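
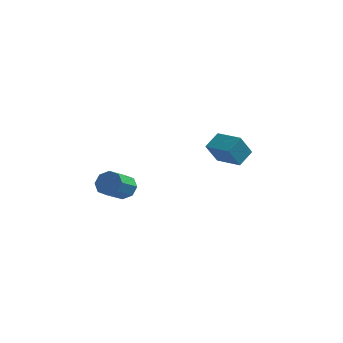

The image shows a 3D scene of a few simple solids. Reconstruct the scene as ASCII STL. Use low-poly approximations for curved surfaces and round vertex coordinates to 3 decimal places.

solid 
facet normal -0.885 0.452 -0.109
outer loop
vertex -0.612 2.202 -3.264
vertex -0.193 3.177 -2.622
vertex -0.123 2.847 -4.562
endloop
endfacet
facet normal -0.338 -0.786 -0.518
outer loop
vertex 1.373 2.083 -4.378
vertex -0.612 2.202 -3.264
vertex -0.123 2.847 -4.562
endloop
endfacet
facet normal -0.885 0.452 -0.109
outer loop
vertex -0.123 2.847 -4.562
vertex -0.193 3.177 -2.622
vertex 0.296 3.822 -3.92
endloop
endfacet
facet normal 0.320 0.421 -0.849
outer loop
vertex 0.296 3.822 -3.92
vertex 1.373 2.083 -4.378
vertex -0.123 2.847 -4.562
endloop
endfacet
facet normal -0.320 -0.421 0.849
outer loop
vertex -0.612 2.202 -3.264
vertex 1.303 2.413 -2.438
vertex -0.193 3.177 -2.622
endloop
endfacet
facet normal -0.338 -0.786 -0.518
outer loop
vertex 0.884 1.438 -3.08
vertex -0.612 2.202 -3.264
vertex 1.373 2.083 -4.378
endloop
endfacet
facet normal -0.320 -0.421 0.849
outer loop
vertex 0.884 1.438 -3.08
vertex 1.303 2.413 -2.438
vertex -0.612 2.202 -3.264
endloop
endfacet
facet normal 0.338 0.786 0.518
outer loop
vertex -0.193 3.177 -2.622
vertex 1.303 2.413 -2.438
vertex 0.296 3.822 -3.92
endloop
endfacet
facet normal 0.320 0.421 -0.849
outer loop
vertex 1.792 3.058 -3.736
vertex 1.373 2.083 -4.378
vertex 0.296 3.822 -3.92
endloop
endfacet
facet normal 0.338 0.786 0.518
outer loop
vertex 0.296 3.822 -3.92
vertex 1.303 2.413 -2.438
vertex 1.792 3.058 -3.736
endloop
endfacet
facet normal 0.885 -0.452 0.109
outer loop
vertex 1.792 3.058 -3.736
vertex 0.884 1.438 -3.08
vertex 1.373 2.083 -4.378
endloop
endfacet
facet normal 0.885 -0.452 0.109
outer loop
vertex 1.303 2.413 -2.438
vertex 0.884 1.438 -3.08
vertex 1.792 3.058 -3.736
endloop
endfacet
facet normal 0.233 0.810 -0.539
outer loop
vertex -2.85 -3.74 -4.512
vertex -3.47 -3.34 -4.179
vertex -2.688 -3.442 -3.994
endloop
endfacet
facet normal 0.937 -0.336 -0.100
outer loop
vertex -2.85 -3.74 -4.512
vertex -2.688 -3.442 -3.994
vertex -3.23 -5.06 -3.635
endloop
endfacet
facet normal 0.937 -0.336 -0.100
outer loop
vertex -3.23 -5.06 -3.635
vertex -2.688 -3.442 -3.994
vertex -3.068 -4.762 -3.117
endloop
endfacet
facet normal -0.232 -0.810 0.539
outer loop
vertex -3.23 -5.06 -3.635
vertex -3.068 -4.762 -3.117
vertex -3.85 -4.66 -3.301
endloop
endfacet
facet normal 0.233 0.810 -0.538
outer loop
vertex -2.688 -3.442 -3.994
vertex -3.47 -3.34 -4.179
vertex -2.984 -3.084 -3.583
endloop
endfacet
facet normal 0.847 0.102 0.521
outer loop
vertex -2.688 -3.442 -3.994
vertex -2.984 -3.084 -3.583
vertex -3.068 -4.762 -3.117
endloop
endfacet
facet normal 0.847 0.102 0.521
outer loop
vertex -3.068 -4.762 -3.117
vertex -2.984 -3.084 -3.583
vertex -3.364 -4.404 -2.706
endloop
endfacet
facet normal -0.232 -0.810 0.538
outer loop
vertex -3.068 -4.762 -3.117
vertex -3.364 -4.404 -2.706
vertex -3.85 -4.66 -3.301
endloop
endfacet
facet normal 0.233 0.810 -0.538
outer loop
vertex -2.984 -3.084 -3.583
vertex -3.47 -3.34 -4.179
vertex -3.565 -2.876 -3.521
endloop
endfacet
facet normal 0.261 0.481 0.837
outer loop
vertex -2.984 -3.084 -3.583
vertex -3.565 -2.876 -3.521
vertex -3.364 -4.404 -2.706
endloop
endfacet
facet normal 0.261 0.481 0.837
outer loop
vertex -3.364 -4.404 -2.706
vertex -3.565 -2.876 -3.521
vertex -3.945 -4.196 -2.644
endloop
endfacet
facet normal -0.233 -0.810 0.538
outer loop
vertex -3.364 -4.404 -2.706
vertex -3.945 -4.196 -2.644
vertex -3.85 -4.66 -3.301
endloop
endfacet
facet normal 0.233 0.810 -0.538
outer loop
vertex -3.565 -2.876 -3.521
vertex -3.47 -3.34 -4.179
vertex -4.09 -2.94 -3.845
endloop
endfacet
facet normal -0.479 0.577 0.662
outer loop
vertex -3.565 -2.876 -3.521
vertex -4.09 -2.94 -3.845
vertex -3.945 -4.196 -2.644
endloop
endfacet
facet normal -0.479 0.577 0.662
outer loop
vertex -3.945 -4.196 -2.644
vertex -4.09 -2.94 -3.845
vertex -4.47 -4.26 -2.968
endloop
endfacet
facet normal -0.233 -0.810 0.538
outer loop
vertex -3.945 -4.196 -2.644
vertex -4.47 -4.26 -2.968
vertex -3.85 -4.66 -3.301
endloop
endfacet
facet normal 0.232 0.810 -0.539
outer loop
vertex -4.09 -2.94 -3.845
vertex -3.47 -3.34 -4.179
vertex -4.252 -3.238 -4.363
endloop
endfacet
facet normal -0.937 0.336 0.100
outer loop
vertex -4.09 -2.94 -3.845
vertex -4.252 -3.238 -4.363
vertex -4.47 -4.26 -2.968
endloop
endfacet
facet normal -0.937 0.336 0.100
outer loop
vertex -4.47 -4.26 -2.968
vertex -4.252 -3.238 -4.363
vertex -4.632 -4.558 -3.486
endloop
endfacet
facet normal -0.233 -0.810 0.539
outer loop
vertex -4.47 -4.26 -2.968
vertex -4.632 -4.558 -3.486
vertex -3.85 -4.66 -3.301
endloop
endfacet
facet normal 0.232 0.810 -0.538
outer loop
vertex -4.252 -3.238 -4.363
vertex -3.47 -3.34 -4.179
vertex -3.956 -3.596 -4.774
endloop
endfacet
facet normal -0.847 -0.102 -0.521
outer loop
vertex -4.252 -3.238 -4.363
vertex -3.956 -3.596 -4.774
vertex -4.632 -4.558 -3.486
endloop
endfacet
facet normal -0.847 -0.102 -0.521
outer loop
vertex -4.632 -4.558 -3.486
vertex -3.956 -3.596 -4.774
vertex -4.336 -4.916 -3.897
endloop
endfacet
facet normal -0.233 -0.810 0.538
outer loop
vertex -4.632 -4.558 -3.486
vertex -4.336 -4.916 -3.897
vertex -3.85 -4.66 -3.301
endloop
endfacet
facet normal 0.233 0.810 -0.538
outer loop
vertex -3.956 -3.596 -4.774
vertex -3.47 -3.34 -4.179
vertex -3.375 -3.804 -4.836
endloop
endfacet
facet normal -0.261 -0.481 -0.837
outer loop
vertex -3.956 -3.596 -4.774
vertex -3.375 -3.804 -4.836
vertex -4.336 -4.916 -3.897
endloop
endfacet
facet normal -0.261 -0.481 -0.837
outer loop
vertex -4.336 -4.916 -3.897
vertex -3.375 -3.804 -4.836
vertex -3.755 -5.124 -3.959
endloop
endfacet
facet normal -0.233 -0.810 0.538
outer loop
vertex -4.336 -4.916 -3.897
vertex -3.755 -5.124 -3.959
vertex -3.85 -4.66 -3.301
endloop
endfacet
facet normal 0.233 0.810 -0.538
outer loop
vertex -3.375 -3.804 -4.836
vertex -3.47 -3.34 -4.179
vertex -2.85 -3.74 -4.512
endloop
endfacet
facet normal 0.479 -0.577 -0.662
outer loop
vertex -3.375 -3.804 -4.836
vertex -2.85 -3.74 -4.512
vertex -3.755 -5.124 -3.959
endloop
endfacet
facet normal 0.479 -0.577 -0.662
outer loop
vertex -3.755 -5.124 -3.959
vertex -2.85 -3.74 -4.512
vertex -3.23 -5.06 -3.635
endloop
endfacet
facet normal -0.233 -0.810 0.538
outer loop
vertex -3.755 -5.124 -3.959
vertex -3.23 -5.06 -3.635
vertex -3.85 -4.66 -3.301
endloop
endfacet

endsolid


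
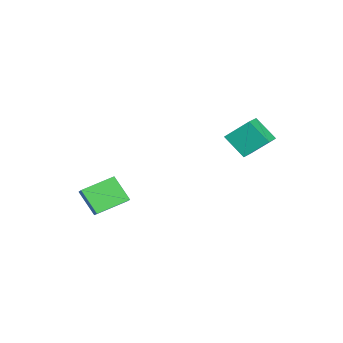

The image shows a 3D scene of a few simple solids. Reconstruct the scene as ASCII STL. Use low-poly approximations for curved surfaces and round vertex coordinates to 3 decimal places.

solid 
facet normal -0.652 0.682 0.330
outer loop
vertex 2.68 -2.868 -2.131
vertex 3.472 -2.39 -1.554
vertex 3.048 -1.874 -3.46
endloop
endfacet
facet normal -0.726 -0.439 -0.529
outer loop
vertex 4.288 -3.17 -4.086
vertex 2.68 -2.868 -2.131
vertex 3.048 -1.874 -3.46
endloop
endfacet
facet normal -0.652 0.682 0.330
outer loop
vertex 3.048 -1.874 -3.46
vertex 3.472 -2.39 -1.554
vertex 3.84 -1.396 -2.883
endloop
endfacet
facet normal 0.217 0.585 -0.782
outer loop
vertex 3.84 -1.396 -2.883
vertex 4.288 -3.17 -4.086
vertex 3.048 -1.874 -3.46
endloop
endfacet
facet normal -0.217 -0.585 0.782
outer loop
vertex 2.68 -2.868 -2.131
vertex 4.712 -3.686 -2.18
vertex 3.472 -2.39 -1.554
endloop
endfacet
facet normal -0.726 -0.439 -0.529
outer loop
vertex 3.92 -4.164 -2.757
vertex 2.68 -2.868 -2.131
vertex 4.288 -3.17 -4.086
endloop
endfacet
facet normal -0.217 -0.585 0.782
outer loop
vertex 3.92 -4.164 -2.757
vertex 4.712 -3.686 -2.18
vertex 2.68 -2.868 -2.131
endloop
endfacet
facet normal 0.726 0.439 0.529
outer loop
vertex 3.472 -2.39 -1.554
vertex 4.712 -3.686 -2.18
vertex 3.84 -1.396 -2.883
endloop
endfacet
facet normal 0.217 0.585 -0.782
outer loop
vertex 5.08 -2.692 -3.509
vertex 4.288 -3.17 -4.086
vertex 3.84 -1.396 -2.883
endloop
endfacet
facet normal 0.726 0.439 0.529
outer loop
vertex 3.84 -1.396 -2.883
vertex 4.712 -3.686 -2.18
vertex 5.08 -2.692 -3.509
endloop
endfacet
facet normal 0.652 -0.682 -0.330
outer loop
vertex 5.08 -2.692 -3.509
vertex 3.92 -4.164 -2.757
vertex 4.288 -3.17 -4.086
endloop
endfacet
facet normal 0.652 -0.682 -0.330
outer loop
vertex 4.712 -3.686 -2.18
vertex 3.92 -4.164 -2.757
vertex 5.08 -2.692 -3.509
endloop
endfacet
facet normal -0.983 0.039 -0.177
outer loop
vertex -3.549 2.873 0.445
vertex -3.284 4.056 -0.761
vertex -3.377 1.568 -0.797
endloop
endfacet
facet normal -0.155 -0.692 0.705
outer loop
vertex -2.276 1.524 -0.599
vertex -3.549 2.873 0.445
vertex -3.377 1.568 -0.797
endloop
endfacet
facet normal -0.983 0.039 -0.177
outer loop
vertex -3.377 1.568 -0.797
vertex -3.284 4.056 -0.761
vertex -3.113 2.751 -2.003
endloop
endfacet
facet normal 0.095 -0.721 -0.686
outer loop
vertex -3.113 2.751 -2.003
vertex -2.276 1.524 -0.599
vertex -3.377 1.568 -0.797
endloop
endfacet
facet normal -0.095 0.721 0.686
outer loop
vertex -3.549 2.873 0.445
vertex -2.183 4.012 -0.563
vertex -3.284 4.056 -0.761
endloop
endfacet
facet normal -0.154 -0.692 0.706
outer loop
vertex -2.447 2.829 0.643
vertex -3.549 2.873 0.445
vertex -2.276 1.524 -0.599
endloop
endfacet
facet normal -0.095 0.721 0.687
outer loop
vertex -2.447 2.829 0.643
vertex -2.183 4.012 -0.563
vertex -3.549 2.873 0.445
endloop
endfacet
facet normal 0.155 0.692 -0.705
outer loop
vertex -3.284 4.056 -0.761
vertex -2.183 4.012 -0.563
vertex -3.113 2.751 -2.003
endloop
endfacet
facet normal 0.095 -0.721 -0.686
outer loop
vertex -2.011 2.707 -1.805
vertex -2.276 1.524 -0.599
vertex -3.113 2.751 -2.003
endloop
endfacet
facet normal 0.154 0.692 -0.705
outer loop
vertex -3.113 2.751 -2.003
vertex -2.183 4.012 -0.563
vertex -2.011 2.707 -1.805
endloop
endfacet
facet normal 0.983 -0.040 0.177
outer loop
vertex -2.011 2.707 -1.805
vertex -2.447 2.829 0.643
vertex -2.276 1.524 -0.599
endloop
endfacet
facet normal 0.983 -0.039 0.177
outer loop
vertex -2.183 4.012 -0.563
vertex -2.447 2.829 0.643
vertex -2.011 2.707 -1.805
endloop
endfacet

endsolid


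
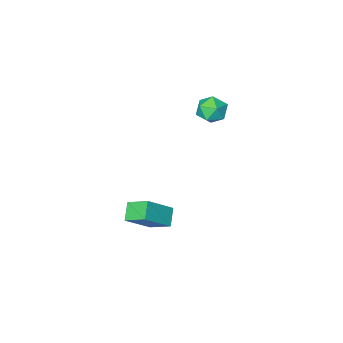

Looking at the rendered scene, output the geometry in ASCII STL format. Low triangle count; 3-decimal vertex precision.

solid 
facet normal -0.771 0.006 -0.636
outer loop
vertex 1.044 -2.152 -2.53
vertex 0.597 -1.247 -1.98
vertex 1.508 -1.585 -3.087
endloop
endfacet
facet normal 0.389 -0.788 -0.478
outer loop
vertex 2.703 -1.593 -2.1
vertex 1.044 -2.152 -2.53
vertex 1.508 -1.585 -3.087
endloop
endfacet
facet normal -0.771 0.005 -0.636
outer loop
vertex 1.508 -1.585 -3.087
vertex 0.597 -1.247 -1.98
vertex 1.06 -0.68 -2.537
endloop
endfacet
facet normal 0.504 0.617 -0.605
outer loop
vertex 1.06 -0.68 -2.537
vertex 2.703 -1.593 -2.1
vertex 1.508 -1.585 -3.087
endloop
endfacet
facet normal -0.504 -0.617 0.605
outer loop
vertex 1.044 -2.152 -2.53
vertex 1.792 -1.255 -0.993
vertex 0.597 -1.247 -1.98
endloop
endfacet
facet normal 0.389 -0.787 -0.478
outer loop
vertex 2.24 -2.16 -1.543
vertex 1.044 -2.152 -2.53
vertex 2.703 -1.593 -2.1
endloop
endfacet
facet normal -0.503 -0.617 0.605
outer loop
vertex 2.24 -2.16 -1.543
vertex 1.792 -1.255 -0.993
vertex 1.044 -2.152 -2.53
endloop
endfacet
facet normal -0.389 0.787 0.478
outer loop
vertex 0.597 -1.247 -1.98
vertex 1.792 -1.255 -0.993
vertex 1.06 -0.68 -2.537
endloop
endfacet
facet normal 0.504 0.617 -0.605
outer loop
vertex 2.256 -0.688 -1.55
vertex 2.703 -1.593 -2.1
vertex 1.06 -0.68 -2.537
endloop
endfacet
facet normal -0.389 0.788 0.478
outer loop
vertex 1.06 -0.68 -2.537
vertex 1.792 -1.255 -0.993
vertex 2.256 -0.688 -1.55
endloop
endfacet
facet normal 0.772 -0.005 0.636
outer loop
vertex 2.256 -0.688 -1.55
vertex 2.24 -2.16 -1.543
vertex 2.703 -1.593 -2.1
endloop
endfacet
facet normal 0.771 -0.005 0.637
outer loop
vertex 1.792 -1.255 -0.993
vertex 2.24 -2.16 -1.543
vertex 2.256 -0.688 -1.55
endloop
endfacet
facet normal -0.997 -0.075 0.007
outer loop
vertex -2.121 -1.717 2.679
vertex -2.081 -2.196 3.251
vertex -2.135 -1.463 3.381
endloop
endfacet
facet normal -0.792 0.569 -0.222
outer loop
vertex -2.121 -1.717 2.679
vertex -2.135 -1.463 3.381
vertex -1.733 -1.106 2.863
endloop
endfacet
facet normal -0.374 0.477 -0.795
outer loop
vertex -2.121 -1.717 2.679
vertex -1.733 -1.106 2.863
vertex -1.431 -1.619 2.413
endloop
endfacet
facet normal -0.323 -0.223 -0.920
outer loop
vertex -2.121 -1.717 2.679
vertex -1.431 -1.619 2.413
vertex -1.646 -2.292 2.652
endloop
endfacet
facet normal -0.708 -0.565 -0.424
outer loop
vertex -2.121 -1.717 2.679
vertex -1.646 -2.292 2.652
vertex -2.081 -2.196 3.251
endloop
endfacet
facet normal -0.397 0.870 0.291
outer loop
vertex -1.733 -1.106 2.863
vertex -2.135 -1.463 3.381
vertex -1.454 -1.208 3.548
endloop
endfacet
facet normal -0.730 -0.171 0.662
outer loop
vertex -2.135 -1.463 3.381
vertex -2.081 -2.196 3.251
vertex -1.669 -1.881 3.787
endloop
endfacet
facet normal -0.263 -0.964 -0.036
outer loop
vertex -2.081 -2.196 3.251
vertex -1.646 -2.292 2.652
vertex -1.367 -2.394 3.337
endloop
endfacet
facet normal 0.360 -0.412 -0.837
outer loop
vertex -1.646 -2.292 2.652
vertex -1.431 -1.619 2.413
vertex -0.965 -2.037 2.819
endloop
endfacet
facet normal 0.276 0.721 -0.636
outer loop
vertex -1.431 -1.619 2.413
vertex -1.733 -1.106 2.863
vertex -1.019 -1.304 2.949
endloop
endfacet
facet normal 0.323 0.223 0.920
outer loop
vertex -0.979 -1.783 3.521
vertex -1.454 -1.208 3.548
vertex -1.669 -1.881 3.787
endloop
endfacet
facet normal 0.374 -0.477 0.795
outer loop
vertex -0.979 -1.783 3.521
vertex -1.669 -1.881 3.787
vertex -1.367 -2.394 3.337
endloop
endfacet
facet normal 0.792 -0.569 0.222
outer loop
vertex -0.979 -1.783 3.521
vertex -1.367 -2.394 3.337
vertex -0.965 -2.037 2.819
endloop
endfacet
facet normal 0.997 0.075 -0.007
outer loop
vertex -0.979 -1.783 3.521
vertex -0.965 -2.037 2.819
vertex -1.019 -1.304 2.949
endloop
endfacet
facet normal 0.708 0.565 0.424
outer loop
vertex -0.979 -1.783 3.521
vertex -1.019 -1.304 2.949
vertex -1.454 -1.208 3.548
endloop
endfacet
facet normal -0.360 0.412 0.837
outer loop
vertex -1.669 -1.881 3.787
vertex -1.454 -1.208 3.548
vertex -2.135 -1.463 3.381
endloop
endfacet
facet normal -0.276 -0.721 0.636
outer loop
vertex -1.367 -2.394 3.337
vertex -1.669 -1.881 3.787
vertex -2.081 -2.196 3.251
endloop
endfacet
facet normal 0.397 -0.870 -0.291
outer loop
vertex -0.965 -2.037 2.819
vertex -1.367 -2.394 3.337
vertex -1.646 -2.292 2.652
endloop
endfacet
facet normal 0.730 0.171 -0.662
outer loop
vertex -1.019 -1.304 2.949
vertex -0.965 -2.037 2.819
vertex -1.431 -1.619 2.413
endloop
endfacet
facet normal 0.263 0.964 0.036
outer loop
vertex -1.454 -1.208 3.548
vertex -1.019 -1.304 2.949
vertex -1.733 -1.106 2.863
endloop
endfacet

endsolid


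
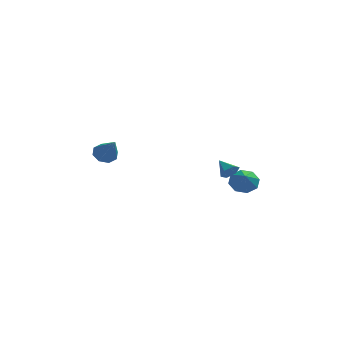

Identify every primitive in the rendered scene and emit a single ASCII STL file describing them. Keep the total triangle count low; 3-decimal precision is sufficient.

solid 
facet normal 0.547 -0.681 -0.487
outer loop
vertex 3.361 2.681 0.341
vertex 3.025 2.205 0.63
vertex 2.822 2.448 0.062
endloop
endfacet
facet normal -0.128 0.869 -0.479
outer loop
vertex 3.361 2.681 0.341
vertex 2.822 2.448 0.062
vertex 2.375 3.015 1.21
endloop
endfacet
facet normal 0.547 -0.681 -0.487
outer loop
vertex 2.822 2.448 0.062
vertex 3.025 2.205 0.63
vertex 2.486 1.972 0.351
endloop
endfacet
facet normal -0.830 0.300 -0.471
outer loop
vertex 2.822 2.448 0.062
vertex 2.486 1.972 0.351
vertex 2.375 3.015 1.21
endloop
endfacet
facet normal 0.547 -0.680 -0.488
outer loop
vertex 2.486 1.972 0.351
vertex 3.025 2.205 0.63
vertex 2.69 1.729 0.918
endloop
endfacet
facet normal -0.936 -0.278 0.217
outer loop
vertex 2.486 1.972 0.351
vertex 2.69 1.729 0.918
vertex 2.375 3.015 1.21
endloop
endfacet
facet normal 0.547 -0.680 -0.488
outer loop
vertex 2.69 1.729 0.918
vertex 3.025 2.205 0.63
vertex 3.229 1.962 1.197
endloop
endfacet
facet normal -0.340 -0.287 0.896
outer loop
vertex 2.69 1.729 0.918
vertex 3.229 1.962 1.197
vertex 2.375 3.015 1.21
endloop
endfacet
facet normal 0.546 -0.681 -0.488
outer loop
vertex 3.229 1.962 1.197
vertex 3.025 2.205 0.63
vertex 3.564 2.438 0.908
endloop
endfacet
facet normal 0.363 0.283 0.888
outer loop
vertex 3.229 1.962 1.197
vertex 3.564 2.438 0.908
vertex 2.375 3.015 1.21
endloop
endfacet
facet normal 0.546 -0.681 -0.487
outer loop
vertex 3.564 2.438 0.908
vertex 3.025 2.205 0.63
vertex 3.361 2.681 0.341
endloop
endfacet
facet normal 0.469 0.860 0.201
outer loop
vertex 3.564 2.438 0.908
vertex 3.361 2.681 0.341
vertex 2.375 3.015 1.21
endloop
endfacet
facet normal -0.343 0.598 -0.724
outer loop
vertex -3.639 3.832 0.887
vertex -4.318 3.939 1.297
vertex -3.61 4.31 1.268
endloop
endfacet
facet normal 0.999 -0.042 -0.023
outer loop
vertex -3.639 3.832 0.887
vertex -3.61 4.31 1.268
vertex -3.642 2.761 2.723
endloop
endfacet
facet normal -0.343 0.597 -0.725
outer loop
vertex -3.61 4.31 1.268
vertex -4.318 3.939 1.297
vertex -3.995 4.571 1.665
endloop
endfacet
facet normal 0.773 0.426 0.470
outer loop
vertex -3.61 4.31 1.268
vertex -3.995 4.571 1.665
vertex -3.642 2.761 2.723
endloop
endfacet
facet normal -0.343 0.597 -0.725
outer loop
vertex -3.995 4.571 1.665
vertex -4.318 3.939 1.297
vertex -4.569 4.462 1.847
endloop
endfacet
facet normal 0.166 0.522 0.837
outer loop
vertex -3.995 4.571 1.665
vertex -4.569 4.462 1.847
vertex -3.642 2.761 2.723
endloop
endfacet
facet normal -0.342 0.598 -0.725
outer loop
vertex -4.569 4.462 1.847
vertex -4.318 3.939 1.297
vertex -4.996 4.047 1.706
endloop
endfacet
facet normal -0.469 0.189 0.863
outer loop
vertex -4.569 4.462 1.847
vertex -4.996 4.047 1.706
vertex -3.642 2.761 2.723
endloop
endfacet
facet normal -0.342 0.598 -0.725
outer loop
vertex -4.996 4.047 1.706
vertex -4.318 3.939 1.297
vertex -5.026 3.568 1.325
endloop
endfacet
facet normal -0.758 -0.376 0.533
outer loop
vertex -4.996 4.047 1.706
vertex -5.026 3.568 1.325
vertex -3.642 2.761 2.723
endloop
endfacet
facet normal -0.342 0.598 -0.725
outer loop
vertex -5.026 3.568 1.325
vertex -4.318 3.939 1.297
vertex -4.641 3.307 0.928
endloop
endfacet
facet normal -0.533 -0.845 0.039
outer loop
vertex -5.026 3.568 1.325
vertex -4.641 3.307 0.928
vertex -3.642 2.761 2.723
endloop
endfacet
facet normal -0.343 0.598 -0.724
outer loop
vertex -4.641 3.307 0.928
vertex -4.318 3.939 1.297
vertex -4.066 3.416 0.746
endloop
endfacet
facet normal 0.075 -0.942 -0.328
outer loop
vertex -4.641 3.307 0.928
vertex -4.066 3.416 0.746
vertex -3.642 2.761 2.723
endloop
endfacet
facet normal -0.343 0.598 -0.724
outer loop
vertex -4.066 3.416 0.746
vertex -4.318 3.939 1.297
vertex -3.639 3.832 0.887
endloop
endfacet
facet normal 0.710 -0.609 -0.354
outer loop
vertex -4.066 3.416 0.746
vertex -3.639 3.832 0.887
vertex -3.642 2.761 2.723
endloop
endfacet
facet normal -0.040 0.710 -0.703
outer loop
vertex 4.757 4.308 -0.874
vertex 3.838 4.148 -0.984
vertex 4.353 4.715 -0.44
endloop
endfacet
facet normal 0.683 -0.094 0.724
outer loop
vertex 4.757 4.308 -0.874
vertex 4.353 4.715 -0.44
vertex 3.882 3.332 -0.176
endloop
endfacet
facet normal -0.038 0.710 -0.704
outer loop
vertex 4.353 4.715 -0.44
vertex 3.838 4.148 -0.984
vertex 3.647 4.791 -0.325
endloop
endfacet
facet normal 0.173 0.128 0.977
outer loop
vertex 4.353 4.715 -0.44
vertex 3.647 4.791 -0.325
vertex 3.882 3.332 -0.176
endloop
endfacet
facet normal -0.039 0.710 -0.704
outer loop
vertex 3.647 4.791 -0.325
vertex 3.838 4.148 -0.984
vertex 3.052 4.49 -0.596
endloop
endfacet
facet normal -0.424 0.024 0.905
outer loop
vertex 3.647 4.791 -0.325
vertex 3.052 4.49 -0.596
vertex 3.882 3.332 -0.176
endloop
endfacet
facet normal -0.039 0.710 -0.704
outer loop
vertex 3.052 4.49 -0.596
vertex 3.838 4.148 -0.984
vertex 2.918 3.988 -1.095
endloop
endfacet
facet normal -0.760 -0.345 0.551
outer loop
vertex 3.052 4.49 -0.596
vertex 2.918 3.988 -1.095
vertex 3.882 3.332 -0.176
endloop
endfacet
facet normal -0.039 0.711 -0.703
outer loop
vertex 2.918 3.988 -1.095
vertex 3.838 4.148 -0.984
vertex 3.322 3.581 -1.529
endloop
endfacet
facet normal -0.636 -0.762 0.123
outer loop
vertex 2.918 3.988 -1.095
vertex 3.322 3.581 -1.529
vertex 3.882 3.332 -0.176
endloop
endfacet
facet normal -0.038 0.710 -0.703
outer loop
vertex 3.322 3.581 -1.529
vertex 3.838 4.148 -0.984
vertex 4.029 3.506 -1.643
endloop
endfacet
facet normal -0.125 -0.984 -0.129
outer loop
vertex 3.322 3.581 -1.529
vertex 4.029 3.506 -1.643
vertex 3.882 3.332 -0.176
endloop
endfacet
facet normal -0.039 0.710 -0.703
outer loop
vertex 4.029 3.506 -1.643
vertex 3.838 4.148 -0.984
vertex 4.623 3.807 -1.372
endloop
endfacet
facet normal 0.472 -0.880 -0.057
outer loop
vertex 4.029 3.506 -1.643
vertex 4.623 3.807 -1.372
vertex 3.882 3.332 -0.176
endloop
endfacet
facet normal -0.039 0.710 -0.703
outer loop
vertex 4.623 3.807 -1.372
vertex 3.838 4.148 -0.984
vertex 4.757 4.308 -0.874
endloop
endfacet
facet normal 0.807 -0.511 0.297
outer loop
vertex 4.623 3.807 -1.372
vertex 4.757 4.308 -0.874
vertex 3.882 3.332 -0.176
endloop
endfacet

endsolid


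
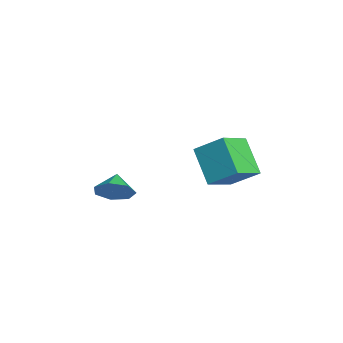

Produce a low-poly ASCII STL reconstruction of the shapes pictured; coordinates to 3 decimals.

solid 
facet normal 0.831 -0.199 -0.519
outer loop
vertex -0.12 -3.303 -1.331
vertex -0.522 -3.033 -2.078
vertex -0.045 -2.553 -1.499
endloop
endfacet
facet normal -0.078 0.225 0.971
outer loop
vertex -0.12 -3.303 -1.331
vertex -0.045 -2.553 -1.499
vertex -1.378 -2.827 -1.542
endloop
endfacet
facet normal 0.831 -0.199 -0.520
outer loop
vertex -0.045 -2.553 -1.499
vertex -0.522 -3.033 -2.078
vertex -0.33 -2.164 -2.103
endloop
endfacet
facet normal -0.181 0.786 0.591
outer loop
vertex -0.045 -2.553 -1.499
vertex -0.33 -2.164 -2.103
vertex -1.378 -2.827 -1.542
endloop
endfacet
facet normal 0.831 -0.198 -0.520
outer loop
vertex -0.33 -2.164 -2.103
vertex -0.522 -3.033 -2.078
vertex -0.759 -2.429 -2.687
endloop
endfacet
facet normal -0.532 0.847 0.007
outer loop
vertex -0.33 -2.164 -2.103
vertex -0.759 -2.429 -2.687
vertex -1.378 -2.827 -1.542
endloop
endfacet
facet normal 0.831 -0.199 -0.520
outer loop
vertex -0.759 -2.429 -2.687
vertex -0.522 -3.033 -2.078
vertex -1.01 -3.149 -2.813
endloop
endfacet
facet normal -0.867 0.362 -0.343
outer loop
vertex -0.759 -2.429 -2.687
vertex -1.01 -3.149 -2.813
vertex -1.378 -2.827 -1.542
endloop
endfacet
facet normal 0.831 -0.200 -0.520
outer loop
vertex -1.01 -3.149 -2.813
vertex -0.522 -3.033 -2.078
vertex -0.894 -3.781 -2.385
endloop
endfacet
facet normal -0.933 -0.302 -0.194
outer loop
vertex -1.01 -3.149 -2.813
vertex -0.894 -3.781 -2.385
vertex -1.378 -2.827 -1.542
endloop
endfacet
facet normal 0.830 -0.200 -0.520
outer loop
vertex -0.894 -3.781 -2.385
vertex -0.522 -3.033 -2.078
vertex -0.497 -3.849 -1.725
endloop
endfacet
facet normal -0.680 -0.648 0.343
outer loop
vertex -0.894 -3.781 -2.385
vertex -0.497 -3.849 -1.725
vertex -1.378 -2.827 -1.542
endloop
endfacet
facet normal 0.831 -0.199 -0.519
outer loop
vertex -0.497 -3.849 -1.725
vertex -0.522 -3.033 -2.078
vertex -0.12 -3.303 -1.331
endloop
endfacet
facet normal -0.300 -0.413 0.860
outer loop
vertex -0.497 -3.849 -1.725
vertex -0.12 -3.303 -1.331
vertex -1.378 -2.827 -1.542
endloop
endfacet
facet normal -0.614 0.676 -0.407
outer loop
vertex -2.598 1.461 -1.122
vertex -1.983 2.574 -0.201
vertex -1.277 1.848 -2.474
endloop
endfacet
facet normal -0.392 -0.709 -0.586
outer loop
vertex -0.257 0.726 -1.799
vertex -2.598 1.461 -1.122
vertex -1.277 1.848 -2.474
endloop
endfacet
facet normal -0.615 0.676 -0.407
outer loop
vertex -1.277 1.848 -2.474
vertex -1.983 2.574 -0.201
vertex -0.662 2.962 -1.553
endloop
endfacet
facet normal 0.685 0.201 -0.700
outer loop
vertex -0.662 2.962 -1.553
vertex -0.257 0.726 -1.799
vertex -1.277 1.848 -2.474
endloop
endfacet
facet normal -0.685 -0.201 0.700
outer loop
vertex -2.598 1.461 -1.122
vertex -0.963 1.452 0.474
vertex -1.983 2.574 -0.201
endloop
endfacet
facet normal -0.392 -0.709 -0.587
outer loop
vertex -1.578 0.338 -0.447
vertex -2.598 1.461 -1.122
vertex -0.257 0.726 -1.799
endloop
endfacet
facet normal -0.685 -0.201 0.700
outer loop
vertex -1.578 0.338 -0.447
vertex -0.963 1.452 0.474
vertex -2.598 1.461 -1.122
endloop
endfacet
facet normal 0.392 0.709 0.586
outer loop
vertex -1.983 2.574 -0.201
vertex -0.963 1.452 0.474
vertex -0.662 2.962 -1.553
endloop
endfacet
facet normal 0.685 0.201 -0.700
outer loop
vertex 0.358 1.839 -0.878
vertex -0.257 0.726 -1.799
vertex -0.662 2.962 -1.553
endloop
endfacet
facet normal 0.392 0.709 0.586
outer loop
vertex -0.662 2.962 -1.553
vertex -0.963 1.452 0.474
vertex 0.358 1.839 -0.878
endloop
endfacet
facet normal 0.615 -0.676 0.407
outer loop
vertex 0.358 1.839 -0.878
vertex -1.578 0.338 -0.447
vertex -0.257 0.726 -1.799
endloop
endfacet
facet normal 0.615 -0.676 0.407
outer loop
vertex -0.963 1.452 0.474
vertex -1.578 0.338 -0.447
vertex 0.358 1.839 -0.878
endloop
endfacet

endsolid


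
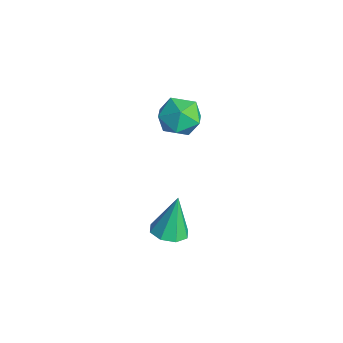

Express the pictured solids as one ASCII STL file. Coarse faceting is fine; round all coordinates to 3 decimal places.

solid 
facet normal -0.943 -0.070 0.326
outer loop
vertex -2.443 2.132 2.026
vertex -2.437 1.028 1.808
vertex -2.115 1.403 2.819
endloop
endfacet
facet normal -0.594 0.455 0.664
outer loop
vertex -2.443 2.132 2.026
vertex -2.115 1.403 2.819
vertex -1.548 2.364 2.668
endloop
endfacet
facet normal -0.361 0.916 0.172
outer loop
vertex -2.443 2.132 2.026
vertex -1.548 2.364 2.668
vertex -1.521 2.582 1.565
endloop
endfacet
facet normal -0.566 0.678 -0.469
outer loop
vertex -2.443 2.132 2.026
vertex -1.521 2.582 1.565
vertex -2.07 1.756 1.033
endloop
endfacet
facet normal -0.925 0.069 -0.374
outer loop
vertex -2.443 2.132 2.026
vertex -2.07 1.756 1.033
vertex -2.437 1.028 1.808
endloop
endfacet
facet normal -0.025 0.169 0.985
outer loop
vertex -1.548 2.364 2.668
vertex -2.115 1.403 2.819
vertex -0.99 1.404 2.847
endloop
endfacet
facet normal -0.588 -0.679 0.439
outer loop
vertex -2.115 1.403 2.819
vertex -2.437 1.028 1.808
vertex -1.539 0.578 2.315
endloop
endfacet
facet normal -0.560 -0.455 -0.692
outer loop
vertex -2.437 1.028 1.808
vertex -2.07 1.756 1.033
vertex -1.512 0.796 1.212
endloop
endfacet
facet normal 0.021 0.532 -0.847
outer loop
vertex -2.07 1.756 1.033
vertex -1.521 2.582 1.565
vertex -0.945 1.757 1.061
endloop
endfacet
facet normal 0.352 0.917 0.190
outer loop
vertex -1.521 2.582 1.565
vertex -1.548 2.364 2.668
vertex -0.623 2.132 2.072
endloop
endfacet
facet normal 0.566 -0.678 0.469
outer loop
vertex -0.617 1.028 1.854
vertex -0.99 1.404 2.847
vertex -1.539 0.578 2.315
endloop
endfacet
facet normal 0.361 -0.916 -0.172
outer loop
vertex -0.617 1.028 1.854
vertex -1.539 0.578 2.315
vertex -1.512 0.796 1.212
endloop
endfacet
facet normal 0.594 -0.455 -0.664
outer loop
vertex -0.617 1.028 1.854
vertex -1.512 0.796 1.212
vertex -0.945 1.757 1.061
endloop
endfacet
facet normal 0.943 0.070 -0.326
outer loop
vertex -0.617 1.028 1.854
vertex -0.945 1.757 1.061
vertex -0.623 2.132 2.072
endloop
endfacet
facet normal 0.925 -0.069 0.374
outer loop
vertex -0.617 1.028 1.854
vertex -0.623 2.132 2.072
vertex -0.99 1.404 2.847
endloop
endfacet
facet normal -0.021 -0.532 0.847
outer loop
vertex -1.539 0.578 2.315
vertex -0.99 1.404 2.847
vertex -2.115 1.403 2.819
endloop
endfacet
facet normal -0.352 -0.917 -0.190
outer loop
vertex -1.512 0.796 1.212
vertex -1.539 0.578 2.315
vertex -2.437 1.028 1.808
endloop
endfacet
facet normal 0.025 -0.169 -0.985
outer loop
vertex -0.945 1.757 1.061
vertex -1.512 0.796 1.212
vertex -2.07 1.756 1.033
endloop
endfacet
facet normal 0.588 0.679 -0.439
outer loop
vertex -0.623 2.132 2.072
vertex -0.945 1.757 1.061
vertex -1.521 2.582 1.565
endloop
endfacet
facet normal 0.560 0.455 0.692
outer loop
vertex -0.99 1.404 2.847
vertex -0.623 2.132 2.072
vertex -1.548 2.364 2.668
endloop
endfacet
facet normal 0.156 -0.275 -0.949
outer loop
vertex 4.65 -1.212 0.355
vertex 3.814 -1.171 0.206
vertex 4.461 -0.623 0.153
endloop
endfacet
facet normal 0.819 0.403 0.408
outer loop
vertex 4.65 -1.212 0.355
vertex 4.461 -0.623 0.153
vertex 3.506 -0.629 2.074
endloop
endfacet
facet normal 0.156 -0.276 -0.949
outer loop
vertex 4.461 -0.623 0.153
vertex 3.814 -1.171 0.206
vertex 3.894 -0.355 -0.018
endloop
endfacet
facet normal 0.373 0.909 0.188
outer loop
vertex 4.461 -0.623 0.153
vertex 3.894 -0.355 -0.018
vertex 3.506 -0.629 2.074
endloop
endfacet
facet normal 0.156 -0.276 -0.948
outer loop
vertex 3.894 -0.355 -0.018
vertex 3.814 -1.171 0.206
vertex 3.279 -0.566 -0.058
endloop
endfacet
facet normal -0.328 0.943 0.063
outer loop
vertex 3.894 -0.355 -0.018
vertex 3.279 -0.566 -0.058
vertex 3.506 -0.629 2.074
endloop
endfacet
facet normal 0.157 -0.275 -0.949
outer loop
vertex 3.279 -0.566 -0.058
vertex 3.814 -1.171 0.206
vertex 2.979 -1.131 0.056
endloop
endfacet
facet normal -0.869 0.483 0.107
outer loop
vertex 3.279 -0.566 -0.058
vertex 2.979 -1.131 0.056
vertex 3.506 -0.629 2.074
endloop
endfacet
facet normal 0.157 -0.275 -0.948
outer loop
vertex 2.979 -1.131 0.056
vertex 3.814 -1.171 0.206
vertex 3.167 -1.72 0.258
endloop
endfacet
facet normal -0.935 -0.198 0.293
outer loop
vertex 2.979 -1.131 0.056
vertex 3.167 -1.72 0.258
vertex 3.506 -0.629 2.074
endloop
endfacet
facet normal 0.157 -0.275 -0.948
outer loop
vertex 3.167 -1.72 0.258
vertex 3.814 -1.171 0.206
vertex 3.735 -1.988 0.43
endloop
endfacet
facet normal -0.488 -0.705 0.515
outer loop
vertex 3.167 -1.72 0.258
vertex 3.735 -1.988 0.43
vertex 3.506 -0.629 2.074
endloop
endfacet
facet normal 0.156 -0.275 -0.949
outer loop
vertex 3.735 -1.988 0.43
vertex 3.814 -1.171 0.206
vertex 4.349 -1.777 0.47
endloop
endfacet
facet normal 0.212 -0.739 0.640
outer loop
vertex 3.735 -1.988 0.43
vertex 4.349 -1.777 0.47
vertex 3.506 -0.629 2.074
endloop
endfacet
facet normal 0.156 -0.276 -0.949
outer loop
vertex 4.349 -1.777 0.47
vertex 3.814 -1.171 0.206
vertex 4.65 -1.212 0.355
endloop
endfacet
facet normal 0.753 -0.280 0.596
outer loop
vertex 4.349 -1.777 0.47
vertex 4.65 -1.212 0.355
vertex 3.506 -0.629 2.074
endloop
endfacet

endsolid


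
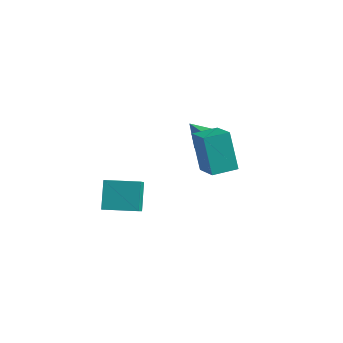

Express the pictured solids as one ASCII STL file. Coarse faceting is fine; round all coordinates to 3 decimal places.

solid 
facet normal -0.610 -0.793 -0.012
outer loop
vertex 3.652 -0.329 -0.984
vertex 2.521 0.552 -1.738
vertex 4.455 -0.918 -2.878
endloop
endfacet
facet normal 0.698 -0.544 0.465
outer loop
vertex 5.259 0.128 -2.862
vertex 3.652 -0.329 -0.984
vertex 4.455 -0.918 -2.878
endloop
endfacet
facet normal -0.610 -0.793 -0.012
outer loop
vertex 4.455 -0.918 -2.878
vertex 2.521 0.552 -1.738
vertex 3.324 -0.037 -3.632
endloop
endfacet
facet normal 0.376 -0.275 -0.885
outer loop
vertex 3.324 -0.037 -3.632
vertex 5.259 0.128 -2.862
vertex 4.455 -0.918 -2.878
endloop
endfacet
facet normal -0.376 0.275 0.885
outer loop
vertex 3.652 -0.329 -0.984
vertex 3.325 1.598 -1.722
vertex 2.521 0.552 -1.738
endloop
endfacet
facet normal 0.698 -0.544 0.465
outer loop
vertex 4.456 0.717 -0.968
vertex 3.652 -0.329 -0.984
vertex 5.259 0.128 -2.862
endloop
endfacet
facet normal -0.376 0.275 0.885
outer loop
vertex 4.456 0.717 -0.968
vertex 3.325 1.598 -1.722
vertex 3.652 -0.329 -0.984
endloop
endfacet
facet normal -0.698 0.544 -0.465
outer loop
vertex 2.521 0.552 -1.738
vertex 3.325 1.598 -1.722
vertex 3.324 -0.037 -3.632
endloop
endfacet
facet normal 0.376 -0.275 -0.885
outer loop
vertex 4.128 1.009 -3.616
vertex 5.259 0.128 -2.862
vertex 3.324 -0.037 -3.632
endloop
endfacet
facet normal -0.698 0.544 -0.465
outer loop
vertex 3.324 -0.037 -3.632
vertex 3.325 1.598 -1.722
vertex 4.128 1.009 -3.616
endloop
endfacet
facet normal 0.610 0.793 0.012
outer loop
vertex 4.128 1.009 -3.616
vertex 4.456 0.717 -0.968
vertex 5.259 0.128 -2.862
endloop
endfacet
facet normal 0.610 0.793 0.012
outer loop
vertex 3.325 1.598 -1.722
vertex 4.456 0.717 -0.968
vertex 4.128 1.009 -3.616
endloop
endfacet
facet normal 0.883 -0.307 -0.356
outer loop
vertex 2.798 2.459 -2.707
vertex 2.433 2.061 -3.269
vertex 2.642 2.803 -3.39
endloop
endfacet
facet normal -0.051 0.887 0.459
outer loop
vertex 2.798 2.459 -2.707
vertex 2.642 2.803 -3.39
vertex 1.347 2.439 -2.831
endloop
endfacet
facet normal 0.883 -0.307 -0.356
outer loop
vertex 2.642 2.803 -3.39
vertex 2.433 2.061 -3.269
vertex 2.277 2.404 -3.952
endloop
endfacet
facet normal -0.391 0.851 -0.351
outer loop
vertex 2.642 2.803 -3.39
vertex 2.277 2.404 -3.952
vertex 1.347 2.439 -2.831
endloop
endfacet
facet normal 0.882 -0.308 -0.356
outer loop
vertex 2.277 2.404 -3.952
vertex 2.433 2.061 -3.269
vertex 2.067 1.663 -3.831
endloop
endfacet
facet normal -0.763 0.112 -0.637
outer loop
vertex 2.277 2.404 -3.952
vertex 2.067 1.663 -3.831
vertex 1.347 2.439 -2.831
endloop
endfacet
facet normal 0.882 -0.307 -0.357
outer loop
vertex 2.067 1.663 -3.831
vertex 2.433 2.061 -3.269
vertex 2.223 1.319 -3.149
endloop
endfacet
facet normal -0.798 -0.591 -0.116
outer loop
vertex 2.067 1.663 -3.831
vertex 2.223 1.319 -3.149
vertex 1.347 2.439 -2.831
endloop
endfacet
facet normal 0.883 -0.307 -0.356
outer loop
vertex 2.223 1.319 -3.149
vertex 2.433 2.061 -3.269
vertex 2.589 1.718 -2.586
endloop
endfacet
facet normal -0.459 -0.556 0.693
outer loop
vertex 2.223 1.319 -3.149
vertex 2.589 1.718 -2.586
vertex 1.347 2.439 -2.831
endloop
endfacet
facet normal 0.883 -0.307 -0.356
outer loop
vertex 2.589 1.718 -2.586
vertex 2.433 2.061 -3.269
vertex 2.798 2.459 -2.707
endloop
endfacet
facet normal -0.086 0.184 0.979
outer loop
vertex 2.589 1.718 -2.586
vertex 2.798 2.459 -2.707
vertex 1.347 2.439 -2.831
endloop
endfacet
facet normal -0.908 -0.418 -0.013
outer loop
vertex 0.5 -3.999 -2.632
vertex 0.01 -2.898 -3.73
vertex 0.965 -4.972 -3.814
endloop
endfacet
facet normal 0.300 -0.675 0.674
outer loop
vertex 2.51 -4.262 -3.79
vertex 0.5 -3.999 -2.632
vertex 0.965 -4.972 -3.814
endloop
endfacet
facet normal -0.908 -0.418 -0.014
outer loop
vertex 0.965 -4.972 -3.814
vertex 0.01 -2.898 -3.73
vertex 0.476 -3.871 -4.912
endloop
endfacet
facet normal 0.291 -0.608 -0.739
outer loop
vertex 0.476 -3.871 -4.912
vertex 2.51 -4.262 -3.79
vertex 0.965 -4.972 -3.814
endloop
endfacet
facet normal -0.291 0.608 0.739
outer loop
vertex 0.5 -3.999 -2.632
vertex 1.555 -2.188 -3.706
vertex 0.01 -2.898 -3.73
endloop
endfacet
facet normal 0.300 -0.675 0.674
outer loop
vertex 2.044 -3.289 -2.608
vertex 0.5 -3.999 -2.632
vertex 2.51 -4.262 -3.79
endloop
endfacet
facet normal -0.291 0.608 0.739
outer loop
vertex 2.044 -3.289 -2.608
vertex 1.555 -2.188 -3.706
vertex 0.5 -3.999 -2.632
endloop
endfacet
facet normal -0.300 0.675 -0.674
outer loop
vertex 0.01 -2.898 -3.73
vertex 1.555 -2.188 -3.706
vertex 0.476 -3.871 -4.912
endloop
endfacet
facet normal 0.291 -0.608 -0.739
outer loop
vertex 2.02 -3.161 -4.888
vertex 2.51 -4.262 -3.79
vertex 0.476 -3.871 -4.912
endloop
endfacet
facet normal -0.300 0.675 -0.674
outer loop
vertex 0.476 -3.871 -4.912
vertex 1.555 -2.188 -3.706
vertex 2.02 -3.161 -4.888
endloop
endfacet
facet normal 0.908 0.418 0.014
outer loop
vertex 2.02 -3.161 -4.888
vertex 2.044 -3.289 -2.608
vertex 2.51 -4.262 -3.79
endloop
endfacet
facet normal 0.909 0.417 0.014
outer loop
vertex 1.555 -2.188 -3.706
vertex 2.044 -3.289 -2.608
vertex 2.02 -3.161 -4.888
endloop
endfacet

endsolid


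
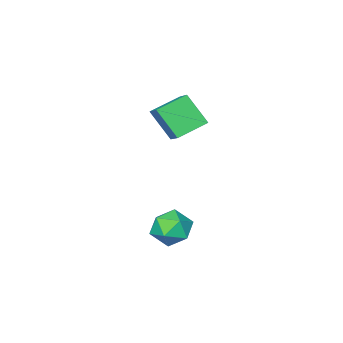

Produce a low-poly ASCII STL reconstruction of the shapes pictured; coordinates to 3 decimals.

solid 
facet normal -0.927 0.173 0.334
outer loop
vertex -0.321 -0.75 2.787
vertex 0.155 0.36 3.534
vertex -0.669 0.479 1.183
endloop
endfacet
facet normal -0.335 -0.782 -0.526
outer loop
vertex 1.045 0.16 0.566
vertex -0.321 -0.75 2.787
vertex -0.669 0.479 1.183
endloop
endfacet
facet normal -0.927 0.172 0.334
outer loop
vertex -0.669 0.479 1.183
vertex 0.155 0.36 3.534
vertex -0.194 1.589 1.93
endloop
endfacet
facet normal -0.170 0.599 -0.782
outer loop
vertex -0.194 1.589 1.93
vertex 1.045 0.16 0.566
vertex -0.669 0.479 1.183
endloop
endfacet
facet normal 0.170 -0.599 0.782
outer loop
vertex -0.321 -0.75 2.787
vertex 1.869 0.041 2.917
vertex 0.155 0.36 3.534
endloop
endfacet
facet normal -0.335 -0.782 -0.526
outer loop
vertex 1.394 -1.069 2.17
vertex -0.321 -0.75 2.787
vertex 1.045 0.16 0.566
endloop
endfacet
facet normal 0.170 -0.599 0.782
outer loop
vertex 1.394 -1.069 2.17
vertex 1.869 0.041 2.917
vertex -0.321 -0.75 2.787
endloop
endfacet
facet normal 0.335 0.782 0.526
outer loop
vertex 0.155 0.36 3.534
vertex 1.869 0.041 2.917
vertex -0.194 1.589 1.93
endloop
endfacet
facet normal -0.170 0.599 -0.782
outer loop
vertex 1.521 1.27 1.313
vertex 1.045 0.16 0.566
vertex -0.194 1.589 1.93
endloop
endfacet
facet normal 0.335 0.782 0.526
outer loop
vertex -0.194 1.589 1.93
vertex 1.869 0.041 2.917
vertex 1.521 1.27 1.313
endloop
endfacet
facet normal 0.927 -0.173 -0.334
outer loop
vertex 1.521 1.27 1.313
vertex 1.394 -1.069 2.17
vertex 1.045 0.16 0.566
endloop
endfacet
facet normal 0.927 -0.172 -0.333
outer loop
vertex 1.869 0.041 2.917
vertex 1.394 -1.069 2.17
vertex 1.521 1.27 1.313
endloop
endfacet
facet normal 0.350 0.895 0.277
outer loop
vertex 3.114 3.883 -4.06
vertex 3.237 3.486 -2.935
vertex 4.142 3.373 -3.713
endloop
endfacet
facet normal 0.512 0.757 -0.405
outer loop
vertex 3.114 3.883 -4.06
vertex 4.142 3.373 -3.713
vertex 3.676 3.114 -4.787
endloop
endfacet
facet normal -0.098 0.645 -0.758
outer loop
vertex 3.114 3.883 -4.06
vertex 3.676 3.114 -4.787
vertex 2.484 3.067 -4.673
endloop
endfacet
facet normal -0.637 0.713 -0.294
outer loop
vertex 3.114 3.883 -4.06
vertex 2.484 3.067 -4.673
vertex 2.213 3.298 -3.528
endloop
endfacet
facet normal -0.359 0.867 0.345
outer loop
vertex 3.114 3.883 -4.06
vertex 2.213 3.298 -3.528
vertex 3.237 3.486 -2.935
endloop
endfacet
facet normal 0.892 0.154 -0.424
outer loop
vertex 3.676 3.114 -4.787
vertex 4.142 3.373 -3.713
vertex 4.147 2.242 -4.112
endloop
endfacet
facet normal 0.631 0.376 0.679
outer loop
vertex 4.142 3.373 -3.713
vertex 3.237 3.486 -2.935
vertex 3.876 2.473 -2.967
endloop
endfacet
facet normal -0.518 0.331 0.789
outer loop
vertex 3.237 3.486 -2.935
vertex 2.213 3.298 -3.528
vertex 2.684 2.426 -2.853
endloop
endfacet
facet normal -0.966 0.082 -0.245
outer loop
vertex 2.213 3.298 -3.528
vertex 2.484 3.067 -4.673
vertex 2.218 2.167 -3.927
endloop
endfacet
facet normal -0.094 -0.028 -0.995
outer loop
vertex 2.484 3.067 -4.673
vertex 3.676 3.114 -4.787
vertex 3.123 2.054 -4.705
endloop
endfacet
facet normal 0.637 -0.713 0.294
outer loop
vertex 3.246 1.657 -3.58
vertex 4.147 2.242 -4.112
vertex 3.876 2.473 -2.967
endloop
endfacet
facet normal 0.098 -0.645 0.758
outer loop
vertex 3.246 1.657 -3.58
vertex 3.876 2.473 -2.967
vertex 2.684 2.426 -2.853
endloop
endfacet
facet normal -0.512 -0.757 0.405
outer loop
vertex 3.246 1.657 -3.58
vertex 2.684 2.426 -2.853
vertex 2.218 2.167 -3.927
endloop
endfacet
facet normal -0.350 -0.895 -0.277
outer loop
vertex 3.246 1.657 -3.58
vertex 2.218 2.167 -3.927
vertex 3.123 2.054 -4.705
endloop
endfacet
facet normal 0.359 -0.867 -0.345
outer loop
vertex 3.246 1.657 -3.58
vertex 3.123 2.054 -4.705
vertex 4.147 2.242 -4.112
endloop
endfacet
facet normal 0.966 -0.082 0.245
outer loop
vertex 3.876 2.473 -2.967
vertex 4.147 2.242 -4.112
vertex 4.142 3.373 -3.713
endloop
endfacet
facet normal 0.094 0.028 0.995
outer loop
vertex 2.684 2.426 -2.853
vertex 3.876 2.473 -2.967
vertex 3.237 3.486 -2.935
endloop
endfacet
facet normal -0.892 -0.154 0.424
outer loop
vertex 2.218 2.167 -3.927
vertex 2.684 2.426 -2.853
vertex 2.213 3.298 -3.528
endloop
endfacet
facet normal -0.631 -0.376 -0.679
outer loop
vertex 3.123 2.054 -4.705
vertex 2.218 2.167 -3.927
vertex 2.484 3.067 -4.673
endloop
endfacet
facet normal 0.518 -0.331 -0.789
outer loop
vertex 4.147 2.242 -4.112
vertex 3.123 2.054 -4.705
vertex 3.676 3.114 -4.787
endloop
endfacet

endsolid


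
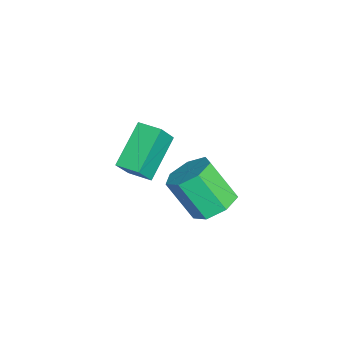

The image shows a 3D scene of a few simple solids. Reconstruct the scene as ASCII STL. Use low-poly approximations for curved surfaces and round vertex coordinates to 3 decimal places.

solid 
facet normal -0.737 0.359 0.573
outer loop
vertex -3.744 -1.57 2.657
vertex -3.334 -0.816 2.712
vertex -4.267 -1.221 1.767
endloop
endfacet
facet normal -0.476 -0.877 -0.064
outer loop
vertex -2.986 -1.844 0.768
vertex -3.744 -1.57 2.657
vertex -4.267 -1.221 1.767
endloop
endfacet
facet normal -0.737 0.358 0.574
outer loop
vertex -4.267 -1.221 1.767
vertex -3.334 -0.816 2.712
vertex -3.857 -0.466 1.822
endloop
endfacet
facet normal -0.481 0.320 -0.816
outer loop
vertex -3.857 -0.466 1.822
vertex -2.986 -1.844 0.768
vertex -4.267 -1.221 1.767
endloop
endfacet
facet normal 0.481 -0.321 0.816
outer loop
vertex -3.744 -1.57 2.657
vertex -2.053 -1.439 1.713
vertex -3.334 -0.816 2.712
endloop
endfacet
facet normal -0.477 -0.876 -0.064
outer loop
vertex -2.463 -2.194 1.658
vertex -3.744 -1.57 2.657
vertex -2.986 -1.844 0.768
endloop
endfacet
facet normal 0.481 -0.320 0.816
outer loop
vertex -2.463 -2.194 1.658
vertex -2.053 -1.439 1.713
vertex -3.744 -1.57 2.657
endloop
endfacet
facet normal 0.477 0.877 0.065
outer loop
vertex -3.334 -0.816 2.712
vertex -2.053 -1.439 1.713
vertex -3.857 -0.466 1.822
endloop
endfacet
facet normal -0.480 0.321 -0.816
outer loop
vertex -2.576 -1.09 0.823
vertex -2.986 -1.844 0.768
vertex -3.857 -0.466 1.822
endloop
endfacet
facet normal 0.477 0.877 0.064
outer loop
vertex -3.857 -0.466 1.822
vertex -2.053 -1.439 1.713
vertex -2.576 -1.09 0.823
endloop
endfacet
facet normal 0.736 -0.359 -0.574
outer loop
vertex -2.576 -1.09 0.823
vertex -2.463 -2.194 1.658
vertex -2.986 -1.844 0.768
endloop
endfacet
facet normal 0.737 -0.358 -0.573
outer loop
vertex -2.053 -1.439 1.713
vertex -2.463 -2.194 1.658
vertex -2.576 -1.09 0.823
endloop
endfacet
facet normal 0.246 0.542 -0.804
outer loop
vertex 0.818 0.734 2.376
vertex 0.069 0.977 2.311
vertex 0.661 1.308 2.715
endloop
endfacet
facet normal 0.942 0.063 0.330
outer loop
vertex 0.818 0.734 2.376
vertex 0.661 1.308 2.715
vertex 0.439 -0.1 3.615
endloop
endfacet
facet normal 0.942 0.062 0.329
outer loop
vertex 0.439 -0.1 3.615
vertex 0.661 1.308 2.715
vertex 0.283 0.475 3.954
endloop
endfacet
facet normal -0.247 -0.541 0.804
outer loop
vertex 0.439 -0.1 3.615
vertex 0.283 0.475 3.954
vertex -0.309 0.143 3.549
endloop
endfacet
facet normal 0.246 0.541 -0.804
outer loop
vertex 0.661 1.308 2.715
vertex 0.069 0.977 2.311
vertex 0.059 1.634 2.75
endloop
endfacet
facet normal 0.410 0.694 0.592
outer loop
vertex 0.661 1.308 2.715
vertex 0.059 1.634 2.75
vertex 0.283 0.475 3.954
endloop
endfacet
facet normal 0.408 0.695 0.593
outer loop
vertex 0.283 0.475 3.954
vertex 0.059 1.634 2.75
vertex -0.32 0.8 3.988
endloop
endfacet
facet normal -0.246 -0.541 0.804
outer loop
vertex 0.283 0.475 3.954
vertex -0.32 0.8 3.988
vertex -0.309 0.143 3.549
endloop
endfacet
facet normal 0.246 0.541 -0.804
outer loop
vertex 0.059 1.634 2.75
vertex 0.069 0.977 2.311
vertex -0.536 1.464 2.454
endloop
endfacet
facet normal -0.433 0.803 0.409
outer loop
vertex 0.059 1.634 2.75
vertex -0.536 1.464 2.454
vertex -0.32 0.8 3.988
endloop
endfacet
facet normal -0.432 0.804 0.409
outer loop
vertex -0.32 0.8 3.988
vertex -0.536 1.464 2.454
vertex -0.915 0.631 3.692
endloop
endfacet
facet normal -0.246 -0.541 0.804
outer loop
vertex -0.32 0.8 3.988
vertex -0.915 0.631 3.692
vertex -0.309 0.143 3.549
endloop
endfacet
facet normal 0.246 0.542 -0.804
outer loop
vertex -0.536 1.464 2.454
vertex 0.069 0.977 2.311
vertex -0.675 0.928 2.05
endloop
endfacet
facet normal -0.948 0.308 -0.083
outer loop
vertex -0.536 1.464 2.454
vertex -0.675 0.928 2.05
vertex -0.915 0.631 3.692
endloop
endfacet
facet normal -0.948 0.308 -0.083
outer loop
vertex -0.915 0.631 3.692
vertex -0.675 0.928 2.05
vertex -1.054 0.094 3.288
endloop
endfacet
facet normal -0.246 -0.541 0.804
outer loop
vertex -0.915 0.631 3.692
vertex -1.054 0.094 3.288
vertex -0.309 0.143 3.549
endloop
endfacet
facet normal 0.246 0.541 -0.804
outer loop
vertex -0.675 0.928 2.05
vertex 0.069 0.977 2.311
vertex -0.253 0.428 1.843
endloop
endfacet
facet normal -0.749 -0.420 -0.512
outer loop
vertex -0.675 0.928 2.05
vertex -0.253 0.428 1.843
vertex -1.054 0.094 3.288
endloop
endfacet
facet normal -0.749 -0.421 -0.512
outer loop
vertex -1.054 0.094 3.288
vertex -0.253 0.428 1.843
vertex -0.632 -0.405 3.081
endloop
endfacet
facet normal -0.246 -0.542 0.804
outer loop
vertex -1.054 0.094 3.288
vertex -0.632 -0.405 3.081
vertex -0.309 0.143 3.549
endloop
endfacet
facet normal 0.246 0.541 -0.804
outer loop
vertex -0.253 0.428 1.843
vertex 0.069 0.977 2.311
vertex 0.411 0.342 1.988
endloop
endfacet
facet normal 0.014 -0.832 -0.555
outer loop
vertex -0.253 0.428 1.843
vertex 0.411 0.342 1.988
vertex -0.632 -0.405 3.081
endloop
endfacet
facet normal 0.013 -0.831 -0.556
outer loop
vertex -0.632 -0.405 3.081
vertex 0.411 0.342 1.988
vertex 0.032 -0.492 3.226
endloop
endfacet
facet normal -0.246 -0.541 0.804
outer loop
vertex -0.632 -0.405 3.081
vertex 0.032 -0.492 3.226
vertex -0.309 0.143 3.549
endloop
endfacet
facet normal 0.245 0.541 -0.804
outer loop
vertex 0.411 0.342 1.988
vertex 0.069 0.977 2.311
vertex 0.818 0.734 2.376
endloop
endfacet
facet normal 0.766 -0.617 -0.181
outer loop
vertex 0.411 0.342 1.988
vertex 0.818 0.734 2.376
vertex 0.032 -0.492 3.226
endloop
endfacet
facet normal 0.766 -0.617 -0.181
outer loop
vertex 0.032 -0.492 3.226
vertex 0.818 0.734 2.376
vertex 0.439 -0.1 3.615
endloop
endfacet
facet normal -0.247 -0.541 0.804
outer loop
vertex 0.032 -0.492 3.226
vertex 0.439 -0.1 3.615
vertex -0.309 0.143 3.549
endloop
endfacet

endsolid


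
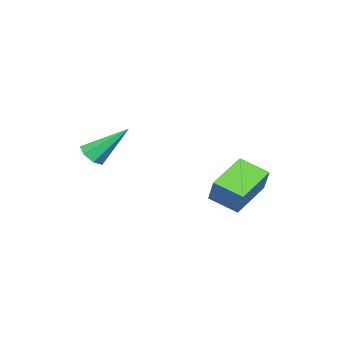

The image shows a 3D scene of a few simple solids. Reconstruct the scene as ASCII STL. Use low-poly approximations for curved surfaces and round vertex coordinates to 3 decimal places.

solid 
facet normal -0.335 -0.377 -0.864
outer loop
vertex -2.006 2.716 0.803
vertex -2.125 3.919 0.324
vertex -0.271 2.634 0.166
endloop
endfacet
facet normal 0.091 -0.925 0.368
outer loop
vertex 0.145 3.101 1.236
vertex -2.006 2.716 0.803
vertex -0.271 2.634 0.166
endloop
endfacet
facet normal -0.335 -0.378 -0.863
outer loop
vertex -0.271 2.634 0.166
vertex -2.125 3.919 0.324
vertex -0.39 3.836 -0.314
endloop
endfacet
facet normal 0.938 -0.045 -0.345
outer loop
vertex -0.39 3.836 -0.314
vertex 0.145 3.101 1.236
vertex -0.271 2.634 0.166
endloop
endfacet
facet normal -0.938 0.045 0.345
outer loop
vertex -2.006 2.716 0.803
vertex -1.709 4.386 1.394
vertex -2.125 3.919 0.324
endloop
endfacet
facet normal 0.091 -0.925 0.369
outer loop
vertex -1.59 3.184 1.874
vertex -2.006 2.716 0.803
vertex 0.145 3.101 1.236
endloop
endfacet
facet normal -0.938 0.045 0.345
outer loop
vertex -1.59 3.184 1.874
vertex -1.709 4.386 1.394
vertex -2.006 2.716 0.803
endloop
endfacet
facet normal -0.091 0.925 -0.368
outer loop
vertex -2.125 3.919 0.324
vertex -1.709 4.386 1.394
vertex -0.39 3.836 -0.314
endloop
endfacet
facet normal 0.938 -0.045 -0.345
outer loop
vertex 0.026 4.304 0.757
vertex 0.145 3.101 1.236
vertex -0.39 3.836 -0.314
endloop
endfacet
facet normal -0.092 0.925 -0.369
outer loop
vertex -0.39 3.836 -0.314
vertex -1.709 4.386 1.394
vertex 0.026 4.304 0.757
endloop
endfacet
facet normal 0.336 0.377 0.863
outer loop
vertex 0.026 4.304 0.757
vertex -1.59 3.184 1.874
vertex 0.145 3.101 1.236
endloop
endfacet
facet normal 0.335 0.378 0.863
outer loop
vertex -1.709 4.386 1.394
vertex -1.59 3.184 1.874
vertex 0.026 4.304 0.757
endloop
endfacet
facet normal 0.335 -0.621 -0.709
outer loop
vertex 3.851 0.426 2.994
vertex 3.414 0.049 3.118
vertex 3.418 0.494 2.73
endloop
endfacet
facet normal 0.307 0.913 -0.269
outer loop
vertex 3.851 0.426 2.994
vertex 3.418 0.494 2.73
vertex 2.786 1.211 4.442
endloop
endfacet
facet normal 0.336 -0.621 -0.708
outer loop
vertex 3.418 0.494 2.73
vertex 3.414 0.049 3.118
vertex 2.982 0.226 2.758
endloop
endfacet
facet normal -0.481 0.731 -0.484
outer loop
vertex 3.418 0.494 2.73
vertex 2.982 0.226 2.758
vertex 2.786 1.211 4.442
endloop
endfacet
facet normal 0.335 -0.622 -0.708
outer loop
vertex 2.982 0.226 2.758
vertex 3.414 0.049 3.118
vertex 2.871 -0.174 3.057
endloop
endfacet
facet normal -0.974 0.129 -0.189
outer loop
vertex 2.982 0.226 2.758
vertex 2.871 -0.174 3.057
vertex 2.786 1.211 4.442
endloop
endfacet
facet normal 0.335 -0.621 -0.709
outer loop
vertex 2.871 -0.174 3.057
vertex 3.414 0.049 3.118
vertex 3.17 -0.407 3.402
endloop
endfacet
facet normal -0.803 -0.445 0.396
outer loop
vertex 2.871 -0.174 3.057
vertex 3.17 -0.407 3.402
vertex 2.786 1.211 4.442
endloop
endfacet
facet normal 0.336 -0.621 -0.709
outer loop
vertex 3.17 -0.407 3.402
vertex 3.414 0.049 3.118
vertex 3.652 -0.296 3.533
endloop
endfacet
facet normal -0.097 -0.554 0.827
outer loop
vertex 3.17 -0.407 3.402
vertex 3.652 -0.296 3.533
vertex 2.786 1.211 4.442
endloop
endfacet
facet normal 0.336 -0.620 -0.709
outer loop
vertex 3.652 -0.296 3.533
vertex 3.414 0.049 3.118
vertex 3.955 0.075 3.352
endloop
endfacet
facet normal 0.613 -0.119 0.781
outer loop
vertex 3.652 -0.296 3.533
vertex 3.955 0.075 3.352
vertex 2.786 1.211 4.442
endloop
endfacet
facet normal 0.336 -0.622 -0.707
outer loop
vertex 3.955 0.075 3.352
vertex 3.414 0.049 3.118
vertex 3.851 0.426 2.994
endloop
endfacet
facet normal 0.793 0.534 0.293
outer loop
vertex 3.955 0.075 3.352
vertex 3.851 0.426 2.994
vertex 2.786 1.211 4.442
endloop
endfacet

endsolid


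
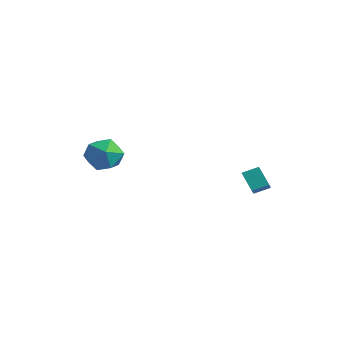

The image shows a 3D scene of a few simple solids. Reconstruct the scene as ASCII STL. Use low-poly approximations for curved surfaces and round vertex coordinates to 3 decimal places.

solid 
facet normal -0.534 0.612 -0.584
outer loop
vertex 2.125 3.723 0.78
vertex 2.567 4.447 1.135
vertex 2.987 3.63 -0.106
endloop
endfacet
facet normal -0.481 -0.787 -0.385
outer loop
vertex 3.473 3.073 0.425
vertex 2.125 3.723 0.78
vertex 2.987 3.63 -0.106
endloop
endfacet
facet normal -0.533 0.612 -0.584
outer loop
vertex 2.987 3.63 -0.106
vertex 2.567 4.447 1.135
vertex 3.43 4.354 0.249
endloop
endfacet
facet normal 0.695 -0.075 -0.715
outer loop
vertex 3.43 4.354 0.249
vertex 3.473 3.073 0.425
vertex 2.987 3.63 -0.106
endloop
endfacet
facet normal -0.696 0.074 0.715
outer loop
vertex 2.125 3.723 0.78
vertex 3.053 3.89 1.666
vertex 2.567 4.447 1.135
endloop
endfacet
facet normal -0.481 -0.787 -0.386
outer loop
vertex 2.61 3.166 1.311
vertex 2.125 3.723 0.78
vertex 3.473 3.073 0.425
endloop
endfacet
facet normal -0.696 0.075 0.714
outer loop
vertex 2.61 3.166 1.311
vertex 3.053 3.89 1.666
vertex 2.125 3.723 0.78
endloop
endfacet
facet normal 0.481 0.787 0.386
outer loop
vertex 2.567 4.447 1.135
vertex 3.053 3.89 1.666
vertex 3.43 4.354 0.249
endloop
endfacet
facet normal 0.696 -0.075 -0.714
outer loop
vertex 3.915 3.797 0.78
vertex 3.473 3.073 0.425
vertex 3.43 4.354 0.249
endloop
endfacet
facet normal 0.481 0.787 0.386
outer loop
vertex 3.43 4.354 0.249
vertex 3.053 3.89 1.666
vertex 3.915 3.797 0.78
endloop
endfacet
facet normal 0.533 -0.612 0.584
outer loop
vertex 3.915 3.797 0.78
vertex 2.61 3.166 1.311
vertex 3.473 3.073 0.425
endloop
endfacet
facet normal 0.533 -0.612 0.583
outer loop
vertex 3.053 3.89 1.666
vertex 2.61 3.166 1.311
vertex 3.915 3.797 0.78
endloop
endfacet
facet normal -0.255 0.858 -0.445
outer loop
vertex -3.144 0.018 0.797
vertex -4.258 -0.197 1.021
vertex -3.617 0.39 1.785
endloop
endfacet
facet normal 0.394 0.906 -0.152
outer loop
vertex -3.144 0.018 0.797
vertex -3.617 0.39 1.785
vertex -2.556 -0.071 1.789
endloop
endfacet
facet normal 0.804 0.399 -0.441
outer loop
vertex -3.144 0.018 0.797
vertex -2.556 -0.071 1.789
vertex -2.541 -0.942 1.028
endloop
endfacet
facet normal 0.408 0.037 -0.912
outer loop
vertex -3.144 0.018 0.797
vertex -2.541 -0.942 1.028
vertex -3.593 -1.02 0.554
endloop
endfacet
facet normal -0.246 0.320 -0.915
outer loop
vertex -3.144 0.018 0.797
vertex -3.593 -1.02 0.554
vertex -4.258 -0.197 1.021
endloop
endfacet
facet normal 0.332 0.769 0.545
outer loop
vertex -2.556 -0.071 1.789
vertex -3.617 0.39 1.785
vertex -3.307 -0.34 2.626
endloop
endfacet
facet normal -0.718 0.692 0.071
outer loop
vertex -3.617 0.39 1.785
vertex -4.258 -0.197 1.021
vertex -4.359 -0.418 2.152
endloop
endfacet
facet normal -0.703 -0.178 -0.688
outer loop
vertex -4.258 -0.197 1.021
vertex -3.593 -1.02 0.554
vertex -4.344 -1.289 1.391
endloop
endfacet
facet normal 0.355 -0.637 -0.684
outer loop
vertex -3.593 -1.02 0.554
vertex -2.541 -0.942 1.028
vertex -3.283 -1.75 1.395
endloop
endfacet
facet normal 0.996 -0.052 0.079
outer loop
vertex -2.541 -0.942 1.028
vertex -2.556 -0.071 1.789
vertex -2.642 -1.163 2.159
endloop
endfacet
facet normal -0.408 -0.037 0.912
outer loop
vertex -3.756 -1.378 2.383
vertex -3.307 -0.34 2.626
vertex -4.359 -0.418 2.152
endloop
endfacet
facet normal -0.804 -0.399 0.441
outer loop
vertex -3.756 -1.378 2.383
vertex -4.359 -0.418 2.152
vertex -4.344 -1.289 1.391
endloop
endfacet
facet normal -0.394 -0.906 0.152
outer loop
vertex -3.756 -1.378 2.383
vertex -4.344 -1.289 1.391
vertex -3.283 -1.75 1.395
endloop
endfacet
facet normal 0.255 -0.858 0.445
outer loop
vertex -3.756 -1.378 2.383
vertex -3.283 -1.75 1.395
vertex -2.642 -1.163 2.159
endloop
endfacet
facet normal 0.246 -0.320 0.915
outer loop
vertex -3.756 -1.378 2.383
vertex -2.642 -1.163 2.159
vertex -3.307 -0.34 2.626
endloop
endfacet
facet normal -0.355 0.637 0.684
outer loop
vertex -4.359 -0.418 2.152
vertex -3.307 -0.34 2.626
vertex -3.617 0.39 1.785
endloop
endfacet
facet normal -0.996 0.052 -0.079
outer loop
vertex -4.344 -1.289 1.391
vertex -4.359 -0.418 2.152
vertex -4.258 -0.197 1.021
endloop
endfacet
facet normal -0.332 -0.769 -0.545
outer loop
vertex -3.283 -1.75 1.395
vertex -4.344 -1.289 1.391
vertex -3.593 -1.02 0.554
endloop
endfacet
facet normal 0.718 -0.692 -0.071
outer loop
vertex -2.642 -1.163 2.159
vertex -3.283 -1.75 1.395
vertex -2.541 -0.942 1.028
endloop
endfacet
facet normal 0.703 0.178 0.688
outer loop
vertex -3.307 -0.34 2.626
vertex -2.642 -1.163 2.159
vertex -2.556 -0.071 1.789
endloop
endfacet

endsolid


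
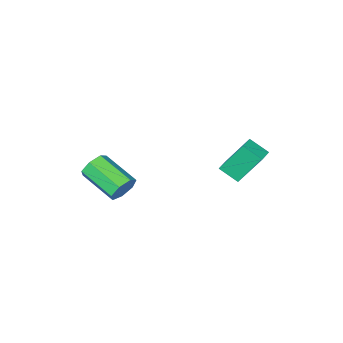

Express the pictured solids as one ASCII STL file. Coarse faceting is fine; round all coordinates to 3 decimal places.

solid 
facet normal -0.174 0.911 -0.375
outer loop
vertex 3.702 -2.663 2.015
vertex 3.29 -2.953 1.501
vertex 3.096 -2.721 2.155
endloop
endfacet
facet normal 0.169 0.403 0.900
outer loop
vertex 3.702 -2.663 2.015
vertex 3.096 -2.721 2.155
vertex 4.023 -4.357 2.713
endloop
endfacet
facet normal 0.168 0.402 0.900
outer loop
vertex 4.023 -4.357 2.713
vertex 3.096 -2.721 2.155
vertex 3.417 -4.415 2.852
endloop
endfacet
facet normal 0.173 -0.911 0.375
outer loop
vertex 4.023 -4.357 2.713
vertex 3.417 -4.415 2.852
vertex 3.61 -4.647 2.199
endloop
endfacet
facet normal -0.172 0.911 -0.374
outer loop
vertex 3.096 -2.721 2.155
vertex 3.29 -2.953 1.501
vertex 2.635 -2.953 1.802
endloop
endfacet
facet normal -0.653 0.179 0.736
outer loop
vertex 3.096 -2.721 2.155
vertex 2.635 -2.953 1.802
vertex 3.417 -4.415 2.852
endloop
endfacet
facet normal -0.653 0.179 0.736
outer loop
vertex 3.417 -4.415 2.852
vertex 2.635 -2.953 1.802
vertex 2.956 -4.647 2.499
endloop
endfacet
facet normal 0.172 -0.911 0.374
outer loop
vertex 3.417 -4.415 2.852
vertex 2.956 -4.647 2.499
vertex 3.61 -4.647 2.199
endloop
endfacet
facet normal -0.172 0.911 -0.375
outer loop
vertex 2.635 -2.953 1.802
vertex 3.29 -2.953 1.501
vertex 2.667 -3.185 1.223
endloop
endfacet
facet normal -0.984 -0.179 0.017
outer loop
vertex 2.635 -2.953 1.802
vertex 2.667 -3.185 1.223
vertex 2.956 -4.647 2.499
endloop
endfacet
facet normal -0.984 -0.179 0.017
outer loop
vertex 2.956 -4.647 2.499
vertex 2.667 -3.185 1.223
vertex 2.988 -4.879 1.92
endloop
endfacet
facet normal 0.172 -0.911 0.375
outer loop
vertex 2.956 -4.647 2.499
vertex 2.988 -4.879 1.92
vertex 3.61 -4.647 2.199
endloop
endfacet
facet normal -0.172 0.911 -0.375
outer loop
vertex 2.667 -3.185 1.223
vertex 3.29 -2.953 1.501
vertex 3.168 -3.242 0.854
endloop
endfacet
facet normal -0.572 -0.402 -0.715
outer loop
vertex 2.667 -3.185 1.223
vertex 3.168 -3.242 0.854
vertex 2.988 -4.879 1.92
endloop
endfacet
facet normal -0.573 -0.402 -0.714
outer loop
vertex 2.988 -4.879 1.92
vertex 3.168 -3.242 0.854
vertex 3.489 -4.937 1.551
endloop
endfacet
facet normal 0.171 -0.911 0.376
outer loop
vertex 2.988 -4.879 1.92
vertex 3.489 -4.937 1.551
vertex 3.61 -4.647 2.199
endloop
endfacet
facet normal -0.172 0.911 -0.375
outer loop
vertex 3.168 -3.242 0.854
vertex 3.29 -2.953 1.501
vertex 3.76 -3.082 0.972
endloop
endfacet
facet normal 0.268 -0.323 -0.908
outer loop
vertex 3.168 -3.242 0.854
vertex 3.76 -3.082 0.972
vertex 3.489 -4.937 1.551
endloop
endfacet
facet normal 0.269 -0.323 -0.908
outer loop
vertex 3.489 -4.937 1.551
vertex 3.76 -3.082 0.972
vertex 4.081 -4.776 1.669
endloop
endfacet
facet normal 0.173 -0.911 0.375
outer loop
vertex 3.489 -4.937 1.551
vertex 4.081 -4.776 1.669
vertex 3.61 -4.647 2.199
endloop
endfacet
facet normal -0.172 0.911 -0.375
outer loop
vertex 3.76 -3.082 0.972
vertex 3.29 -2.953 1.501
vertex 3.998 -2.824 1.489
endloop
endfacet
facet normal 0.908 0.000 -0.418
outer loop
vertex 3.76 -3.082 0.972
vertex 3.998 -2.824 1.489
vertex 4.081 -4.776 1.669
endloop
endfacet
facet normal 0.908 0.000 -0.418
outer loop
vertex 4.081 -4.776 1.669
vertex 3.998 -2.824 1.489
vertex 4.319 -4.518 2.186
endloop
endfacet
facet normal 0.173 -0.911 0.375
outer loop
vertex 4.081 -4.776 1.669
vertex 4.319 -4.518 2.186
vertex 3.61 -4.647 2.199
endloop
endfacet
facet normal -0.172 0.911 -0.376
outer loop
vertex 3.998 -2.824 1.489
vertex 3.29 -2.953 1.501
vertex 3.702 -2.663 2.015
endloop
endfacet
facet normal 0.864 0.323 0.387
outer loop
vertex 3.998 -2.824 1.489
vertex 3.702 -2.663 2.015
vertex 4.319 -4.518 2.186
endloop
endfacet
facet normal 0.864 0.323 0.387
outer loop
vertex 4.319 -4.518 2.186
vertex 3.702 -2.663 2.015
vertex 4.023 -4.357 2.713
endloop
endfacet
facet normal 0.173 -0.911 0.375
outer loop
vertex 4.319 -4.518 2.186
vertex 4.023 -4.357 2.713
vertex 3.61 -4.647 2.199
endloop
endfacet
facet normal -0.840 -0.521 -0.149
outer loop
vertex -1.608 -2.325 1.484
vertex -2.321 -1.616 3.025
vertex -2.01 -1.518 0.926
endloop
endfacet
facet normal 0.387 -0.386 -0.837
outer loop
vertex -1.279 -1.064 1.055
vertex -1.608 -2.325 1.484
vertex -2.01 -1.518 0.926
endloop
endfacet
facet normal -0.840 -0.521 -0.149
outer loop
vertex -2.01 -1.518 0.926
vertex -2.321 -1.616 3.025
vertex -2.723 -0.809 2.467
endloop
endfacet
facet normal -0.380 0.761 -0.526
outer loop
vertex -2.723 -0.809 2.467
vertex -1.279 -1.064 1.055
vertex -2.01 -1.518 0.926
endloop
endfacet
facet normal 0.380 -0.761 0.526
outer loop
vertex -1.608 -2.325 1.484
vertex -1.59 -1.162 3.154
vertex -2.321 -1.616 3.025
endloop
endfacet
facet normal 0.387 -0.386 -0.837
outer loop
vertex -0.877 -1.871 1.613
vertex -1.608 -2.325 1.484
vertex -1.279 -1.064 1.055
endloop
endfacet
facet normal 0.380 -0.761 0.526
outer loop
vertex -0.877 -1.871 1.613
vertex -1.59 -1.162 3.154
vertex -1.608 -2.325 1.484
endloop
endfacet
facet normal -0.387 0.386 0.837
outer loop
vertex -2.321 -1.616 3.025
vertex -1.59 -1.162 3.154
vertex -2.723 -0.809 2.467
endloop
endfacet
facet normal -0.380 0.761 -0.526
outer loop
vertex -1.992 -0.355 2.596
vertex -1.279 -1.064 1.055
vertex -2.723 -0.809 2.467
endloop
endfacet
facet normal -0.387 0.386 0.837
outer loop
vertex -2.723 -0.809 2.467
vertex -1.59 -1.162 3.154
vertex -1.992 -0.355 2.596
endloop
endfacet
facet normal 0.840 0.521 0.149
outer loop
vertex -1.992 -0.355 2.596
vertex -0.877 -1.871 1.613
vertex -1.279 -1.064 1.055
endloop
endfacet
facet normal 0.840 0.521 0.149
outer loop
vertex -1.59 -1.162 3.154
vertex -0.877 -1.871 1.613
vertex -1.992 -0.355 2.596
endloop
endfacet

endsolid


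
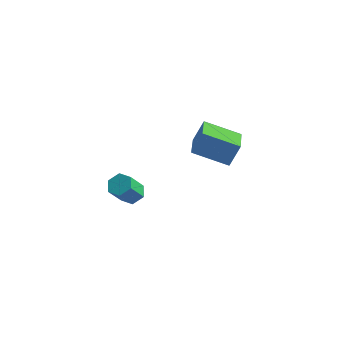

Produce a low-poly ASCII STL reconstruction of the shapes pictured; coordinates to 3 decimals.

solid 
facet normal -0.509 0.828 -0.236
outer loop
vertex 0.874 3.214 4.035
vertex 2.599 4.055 3.26
vertex 0.575 2.672 2.779
endloop
endfacet
facet normal -0.834 -0.407 0.374
outer loop
vertex 1.441 1.265 3.18
vertex 0.874 3.214 4.035
vertex 0.575 2.672 2.779
endloop
endfacet
facet normal -0.509 0.828 -0.236
outer loop
vertex 0.575 2.672 2.779
vertex 2.599 4.055 3.26
vertex 2.3 3.513 2.005
endloop
endfacet
facet normal -0.214 -0.387 -0.897
outer loop
vertex 2.3 3.513 2.005
vertex 1.441 1.265 3.18
vertex 0.575 2.672 2.779
endloop
endfacet
facet normal 0.214 0.387 0.897
outer loop
vertex 0.874 3.214 4.035
vertex 3.465 2.648 3.661
vertex 2.599 4.055 3.26
endloop
endfacet
facet normal -0.833 -0.407 0.374
outer loop
vertex 1.74 1.807 4.435
vertex 0.874 3.214 4.035
vertex 1.441 1.265 3.18
endloop
endfacet
facet normal 0.214 0.387 0.897
outer loop
vertex 1.74 1.807 4.435
vertex 3.465 2.648 3.661
vertex 0.874 3.214 4.035
endloop
endfacet
facet normal 0.834 0.406 -0.374
outer loop
vertex 2.599 4.055 3.26
vertex 3.465 2.648 3.661
vertex 2.3 3.513 2.005
endloop
endfacet
facet normal -0.214 -0.387 -0.897
outer loop
vertex 3.166 2.106 2.405
vertex 1.441 1.265 3.18
vertex 2.3 3.513 2.005
endloop
endfacet
facet normal 0.834 0.407 -0.374
outer loop
vertex 2.3 3.513 2.005
vertex 3.465 2.648 3.661
vertex 3.166 2.106 2.405
endloop
endfacet
facet normal 0.509 -0.827 0.236
outer loop
vertex 3.166 2.106 2.405
vertex 1.74 1.807 4.435
vertex 1.441 1.265 3.18
endloop
endfacet
facet normal 0.509 -0.828 0.236
outer loop
vertex 3.465 2.648 3.661
vertex 1.74 1.807 4.435
vertex 3.166 2.106 2.405
endloop
endfacet
facet normal 0.076 0.572 -0.817
outer loop
vertex -3.092 2.384 -4.155
vertex -3.497 2.928 -3.812
vertex -2.74 2.92 -3.747
endloop
endfacet
facet normal 0.883 -0.418 -0.212
outer loop
vertex -3.092 2.384 -4.155
vertex -2.74 2.92 -3.747
vertex -3.217 1.429 -2.792
endloop
endfacet
facet normal 0.883 -0.418 -0.212
outer loop
vertex -3.217 1.429 -2.792
vertex -2.74 2.92 -3.747
vertex -2.865 1.965 -2.384
endloop
endfacet
facet normal -0.074 -0.573 0.816
outer loop
vertex -3.217 1.429 -2.792
vertex -2.865 1.965 -2.384
vertex -3.623 1.972 -2.448
endloop
endfacet
facet normal 0.076 0.572 -0.817
outer loop
vertex -2.74 2.92 -3.747
vertex -3.497 2.928 -3.812
vertex -3.145 3.464 -3.404
endloop
endfacet
facet normal 0.843 0.401 0.359
outer loop
vertex -2.74 2.92 -3.747
vertex -3.145 3.464 -3.404
vertex -2.865 1.965 -2.384
endloop
endfacet
facet normal 0.842 0.402 0.359
outer loop
vertex -2.865 1.965 -2.384
vertex -3.145 3.464 -3.404
vertex -3.271 2.508 -2.04
endloop
endfacet
facet normal -0.074 -0.573 0.816
outer loop
vertex -2.865 1.965 -2.384
vertex -3.271 2.508 -2.04
vertex -3.623 1.972 -2.448
endloop
endfacet
facet normal 0.074 0.573 -0.816
outer loop
vertex -3.145 3.464 -3.404
vertex -3.497 2.928 -3.812
vertex -3.903 3.471 -3.468
endloop
endfacet
facet normal -0.041 0.820 0.571
outer loop
vertex -3.145 3.464 -3.404
vertex -3.903 3.471 -3.468
vertex -3.271 2.508 -2.04
endloop
endfacet
facet normal -0.040 0.820 0.571
outer loop
vertex -3.271 2.508 -2.04
vertex -3.903 3.471 -3.468
vertex -4.028 2.516 -2.105
endloop
endfacet
facet normal -0.076 -0.572 0.817
outer loop
vertex -3.271 2.508 -2.04
vertex -4.028 2.516 -2.105
vertex -3.623 1.972 -2.448
endloop
endfacet
facet normal 0.074 0.573 -0.816
outer loop
vertex -3.903 3.471 -3.468
vertex -3.497 2.928 -3.812
vertex -4.255 2.935 -3.876
endloop
endfacet
facet normal -0.883 0.418 0.212
outer loop
vertex -3.903 3.471 -3.468
vertex -4.255 2.935 -3.876
vertex -4.028 2.516 -2.105
endloop
endfacet
facet normal -0.883 0.418 0.212
outer loop
vertex -4.028 2.516 -2.105
vertex -4.255 2.935 -3.876
vertex -4.38 1.98 -2.513
endloop
endfacet
facet normal -0.076 -0.572 0.817
outer loop
vertex -4.028 2.516 -2.105
vertex -4.38 1.98 -2.513
vertex -3.623 1.972 -2.448
endloop
endfacet
facet normal 0.074 0.573 -0.816
outer loop
vertex -4.255 2.935 -3.876
vertex -3.497 2.928 -3.812
vertex -3.849 2.392 -4.22
endloop
endfacet
facet normal -0.842 -0.402 -0.359
outer loop
vertex -4.255 2.935 -3.876
vertex -3.849 2.392 -4.22
vertex -4.38 1.98 -2.513
endloop
endfacet
facet normal -0.843 -0.401 -0.359
outer loop
vertex -4.38 1.98 -2.513
vertex -3.849 2.392 -4.22
vertex -3.975 1.436 -2.856
endloop
endfacet
facet normal -0.076 -0.572 0.817
outer loop
vertex -4.38 1.98 -2.513
vertex -3.975 1.436 -2.856
vertex -3.623 1.972 -2.448
endloop
endfacet
facet normal 0.076 0.572 -0.817
outer loop
vertex -3.849 2.392 -4.22
vertex -3.497 2.928 -3.812
vertex -3.092 2.384 -4.155
endloop
endfacet
facet normal 0.040 -0.820 -0.571
outer loop
vertex -3.849 2.392 -4.22
vertex -3.092 2.384 -4.155
vertex -3.975 1.436 -2.856
endloop
endfacet
facet normal 0.041 -0.820 -0.571
outer loop
vertex -3.975 1.436 -2.856
vertex -3.092 2.384 -4.155
vertex -3.217 1.429 -2.792
endloop
endfacet
facet normal -0.074 -0.573 0.816
outer loop
vertex -3.975 1.436 -2.856
vertex -3.217 1.429 -2.792
vertex -3.623 1.972 -2.448
endloop
endfacet

endsolid
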